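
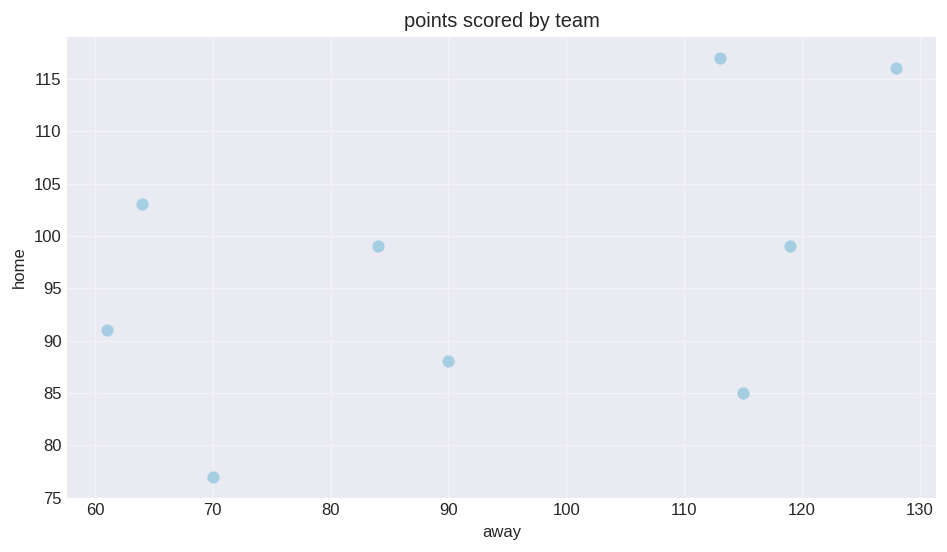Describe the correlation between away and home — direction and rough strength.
Points are positively correlated; moderate (|r| ≈ 0.5).

positive, moderate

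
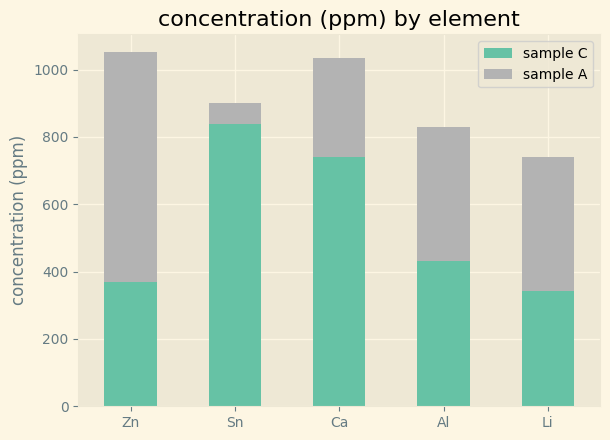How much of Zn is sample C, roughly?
≈ 400

sample C top ≈ 400, bottom ≈ 0; segment ≈ 400.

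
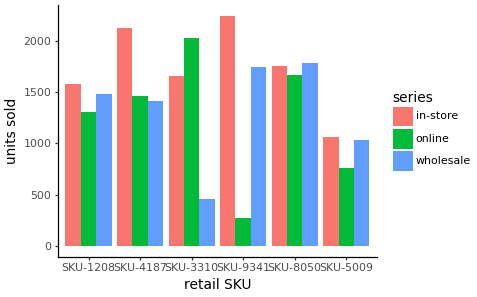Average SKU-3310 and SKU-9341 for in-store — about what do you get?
(1600 + 2200) / 2 ≈ 1900.

≈ 1900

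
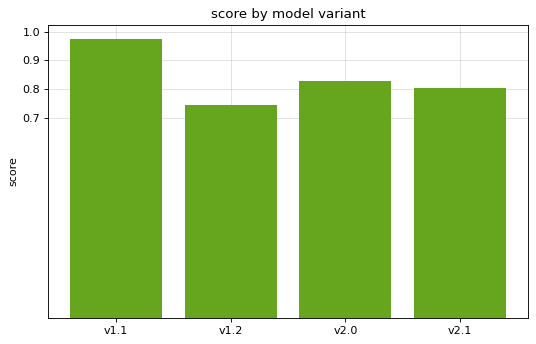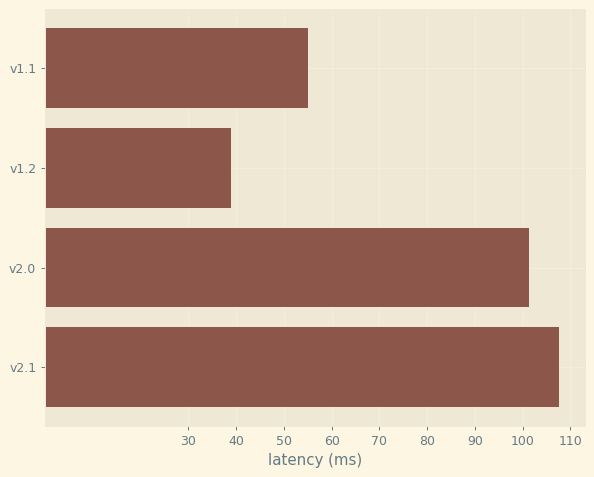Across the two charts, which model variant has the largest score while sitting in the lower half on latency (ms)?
v1.1

Chart 2 median latency (ms) ≈ 80; below-median model variants: v1.1, v1.2. Among those, v1.1 has the highest score (≈ 1).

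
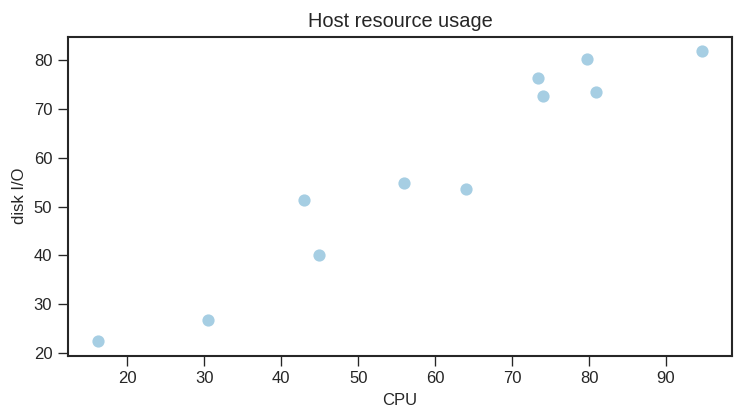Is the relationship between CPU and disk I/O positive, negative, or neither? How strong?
Points are positively correlated; strong (|r| ≈ 1.0).

positive, strong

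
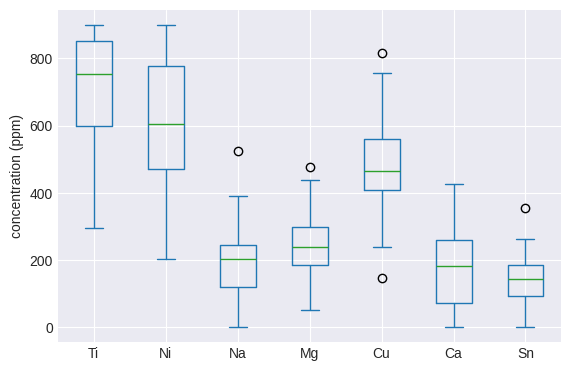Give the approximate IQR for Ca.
Q3 ≈ 250, Q1 ≈ 50; IQR ≈ 200.

≈ 200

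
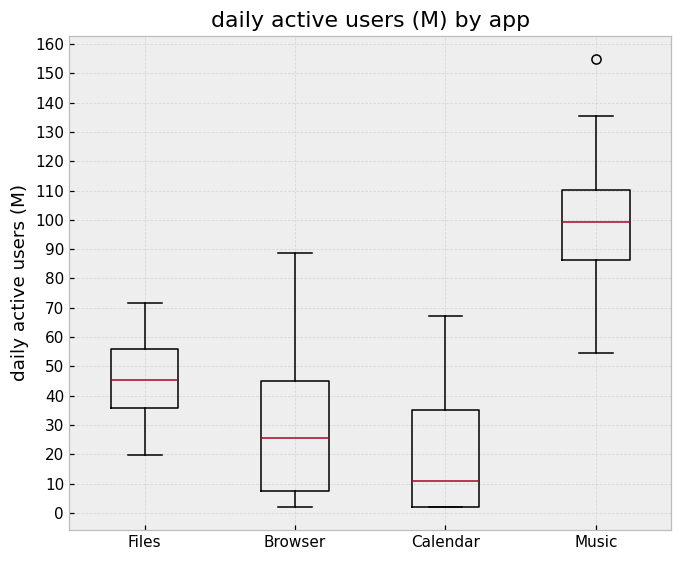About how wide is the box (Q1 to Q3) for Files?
≈ 20

Q3 ≈ 60, Q1 ≈ 40; IQR ≈ 20.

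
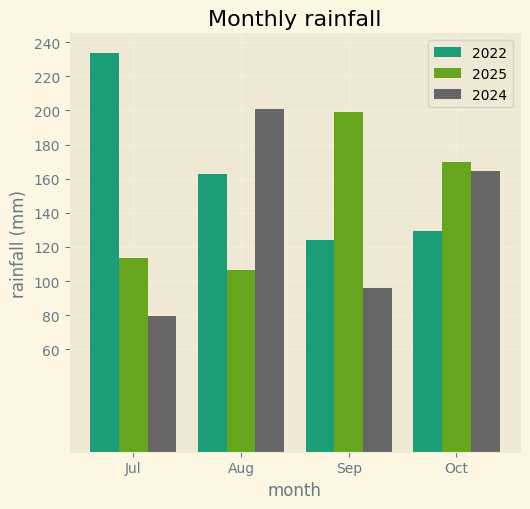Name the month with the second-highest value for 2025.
Top 3 for 2025: Sep ≈ 200, Oct ≈ 160, Jul ≈ 120.

Oct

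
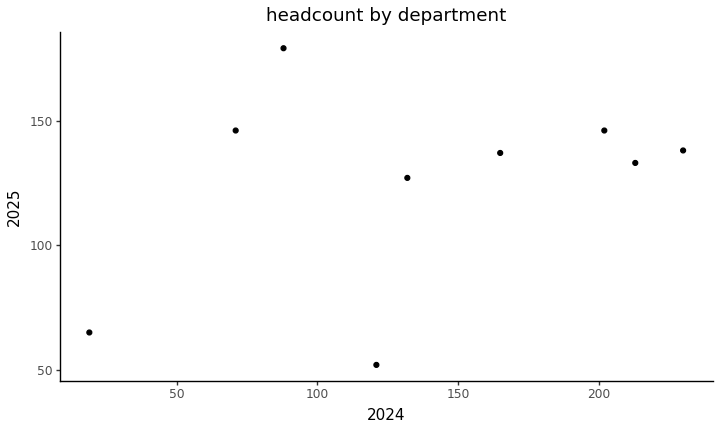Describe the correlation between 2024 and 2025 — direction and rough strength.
positive, weak

Points are positively correlated; weak (|r| ≈ 0.3).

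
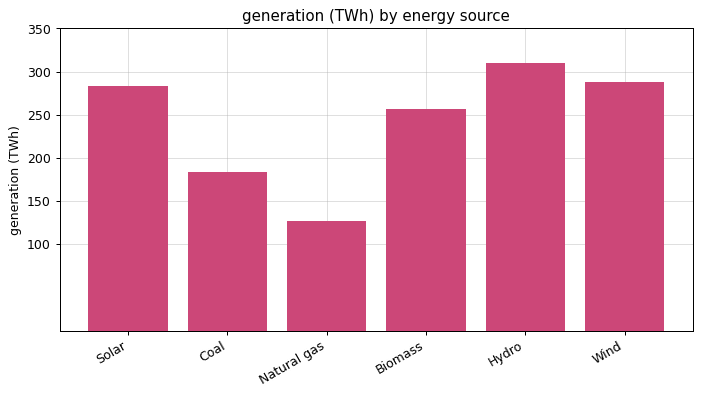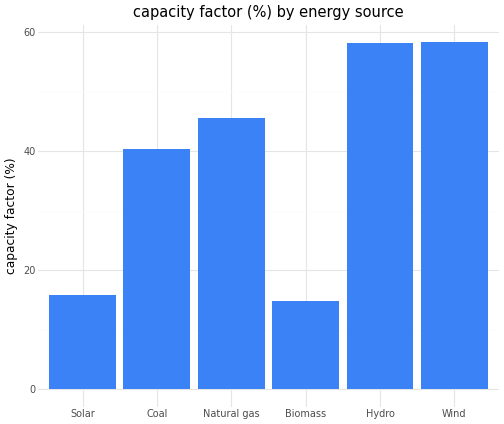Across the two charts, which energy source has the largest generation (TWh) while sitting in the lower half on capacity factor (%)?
Chart 2 median capacity factor (%) ≈ 40; below-median energy sources: Solar, Coal, Biomass. Among those, Solar has the highest generation (TWh) (≈ 300).

Solar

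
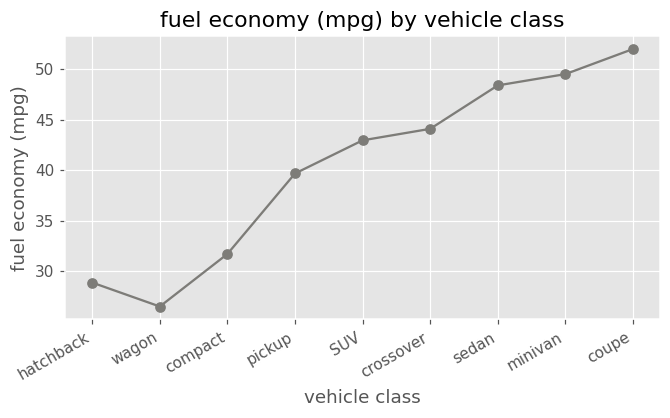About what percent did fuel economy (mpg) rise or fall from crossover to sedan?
≈ +11.1%

crossover ≈ 45, sedan ≈ 50; (50 − 45) / 45 ≈ +11.1%.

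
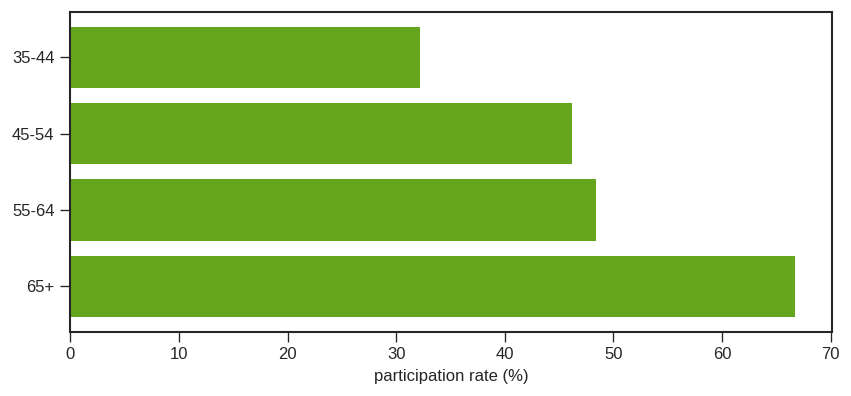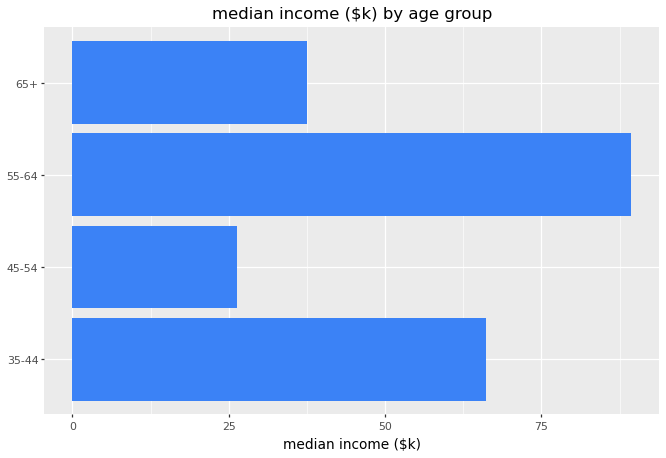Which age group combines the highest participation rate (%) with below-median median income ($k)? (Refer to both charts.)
65+

Chart 2 median median income ($k) ≈ 50; below-median age groups: 45-54, 65+. Among those, 65+ has the highest participation rate (%) (≈ 70).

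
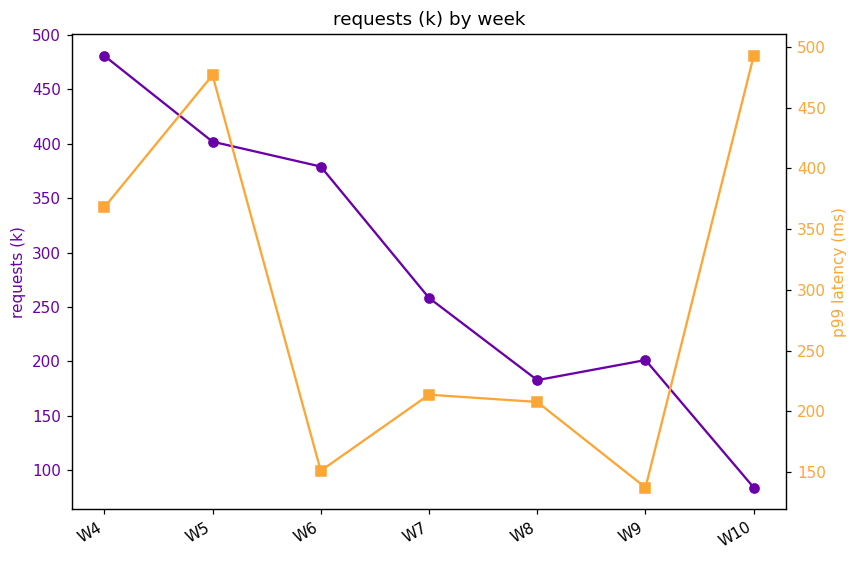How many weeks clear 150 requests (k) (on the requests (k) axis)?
6

Above 150: W4, W5, W6, W7, W8, W9.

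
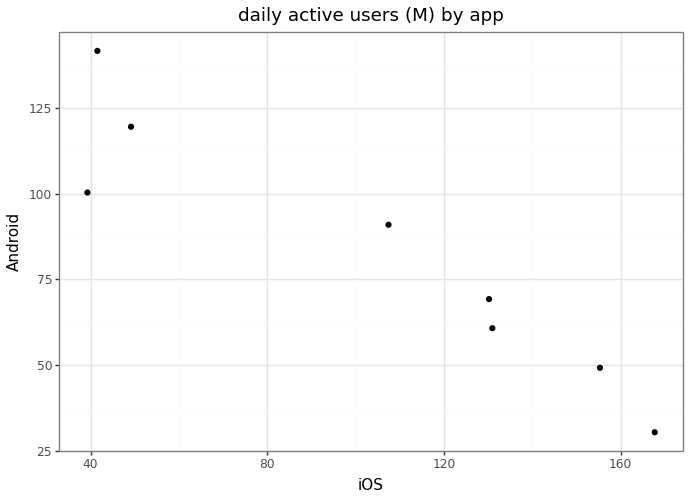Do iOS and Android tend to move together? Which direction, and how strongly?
negative, strong

Points are negatively correlated; strong (|r| ≈ 0.9).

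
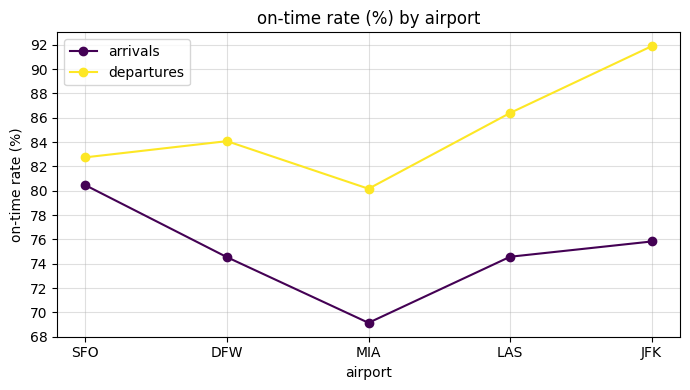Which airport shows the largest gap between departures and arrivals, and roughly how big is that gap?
JFK, ≈ 16 %

JFK: departures ≈ 92, arrivals ≈ 76 → gap ≈ 16. Next-largest (LAS) is only ≈ 12.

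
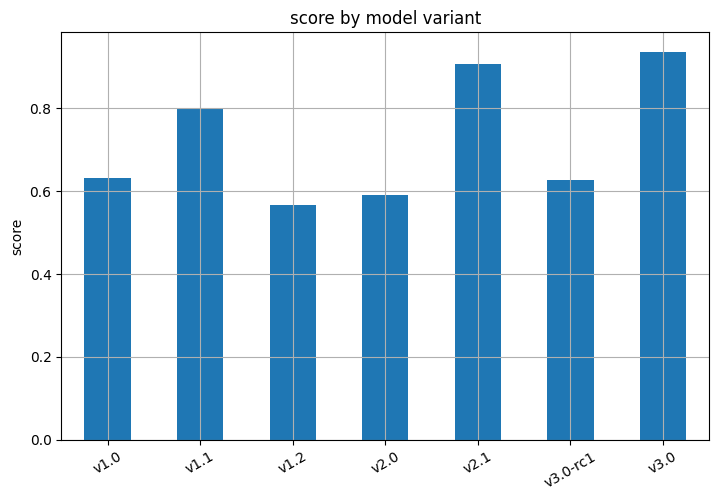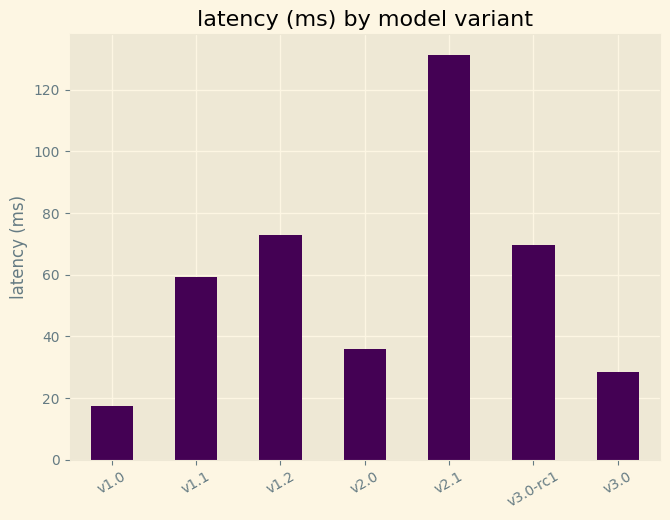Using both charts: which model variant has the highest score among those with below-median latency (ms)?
v3.0

Chart 2 median latency (ms) ≈ 60; below-median model variants: v1.0, v2.0, v3.0. Among those, v3.0 has the highest score (≈ 0.9).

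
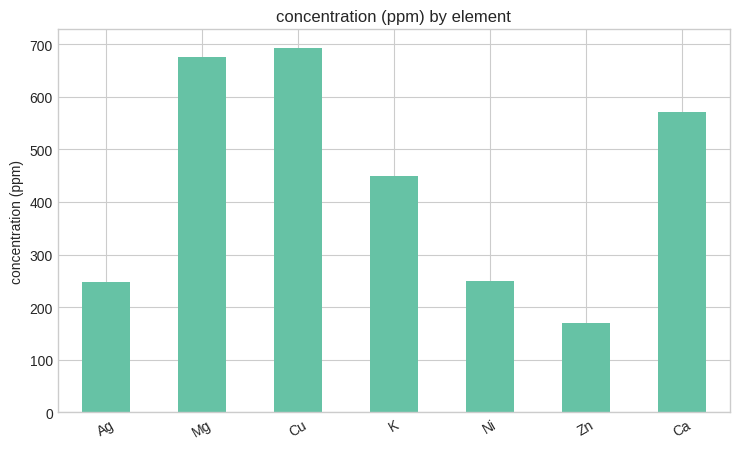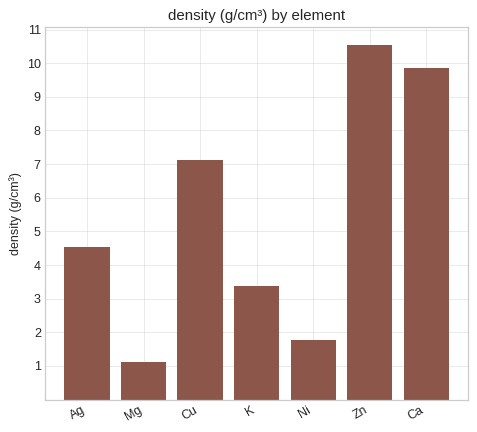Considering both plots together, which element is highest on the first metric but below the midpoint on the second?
Mg

Chart 2 median density (g/cm³) ≈ 5; below-median elements: Mg, K, Ni. Among those, Mg has the highest concentration (ppm) (≈ 700).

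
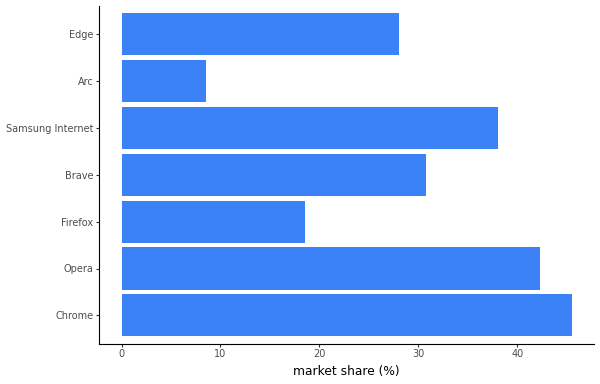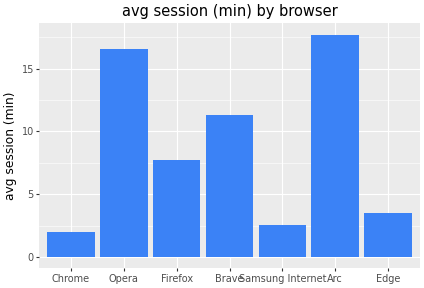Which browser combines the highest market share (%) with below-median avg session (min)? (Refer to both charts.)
Chart 2 median avg session (min) ≈ 8; below-median browsers: Chrome, Samsung Internet, Edge. Among those, Chrome has the highest market share (%) (≈ 45).

Chrome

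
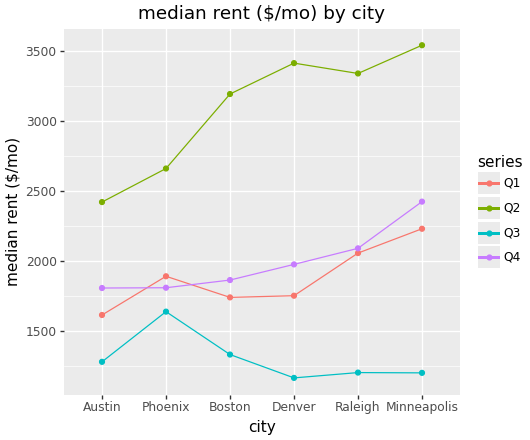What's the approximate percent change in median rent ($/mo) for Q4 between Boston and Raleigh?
Boston ≈ 1800, Raleigh ≈ 2000; (2000 − 1800) / 1800 ≈ +11.1%.

≈ +11.1%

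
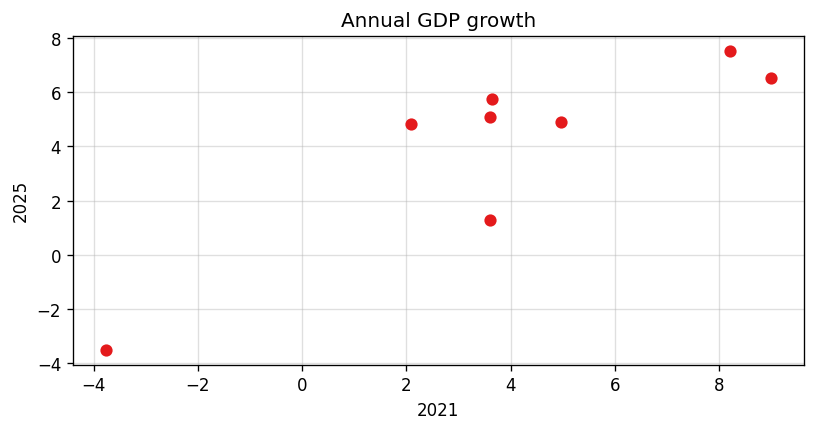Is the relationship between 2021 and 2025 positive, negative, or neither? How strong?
Points are positively correlated; strong (|r| ≈ 0.9).

positive, strong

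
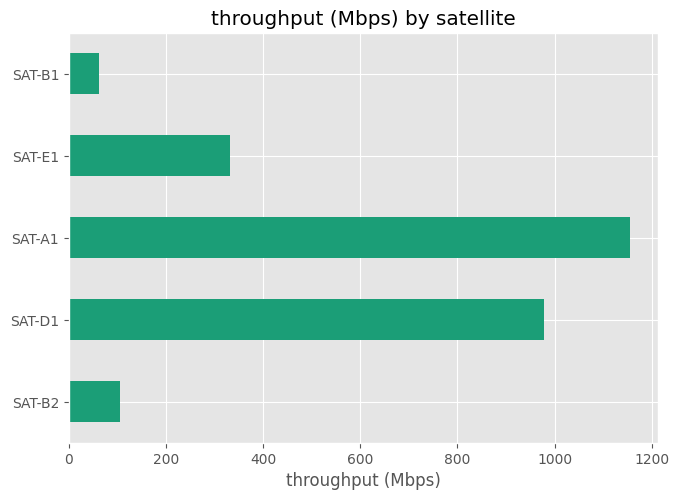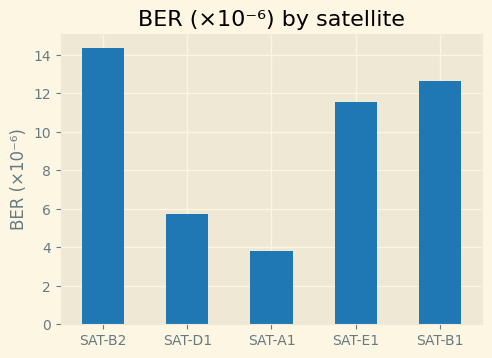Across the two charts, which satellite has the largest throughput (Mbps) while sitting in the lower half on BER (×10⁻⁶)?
SAT-A1

Chart 2 median BER (×10⁻⁶) ≈ 12; below-median satellites: SAT-D1, SAT-A1. Among those, SAT-A1 has the highest throughput (Mbps) (≈ 1200).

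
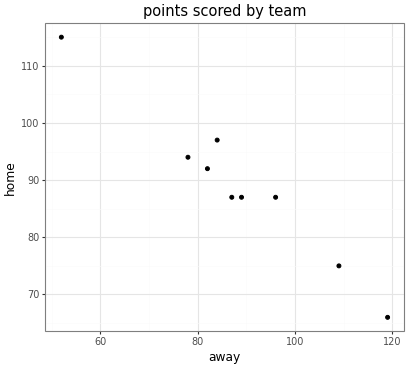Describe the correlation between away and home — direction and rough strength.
Points are negatively correlated; strong (|r| ≈ 1.0).

negative, strong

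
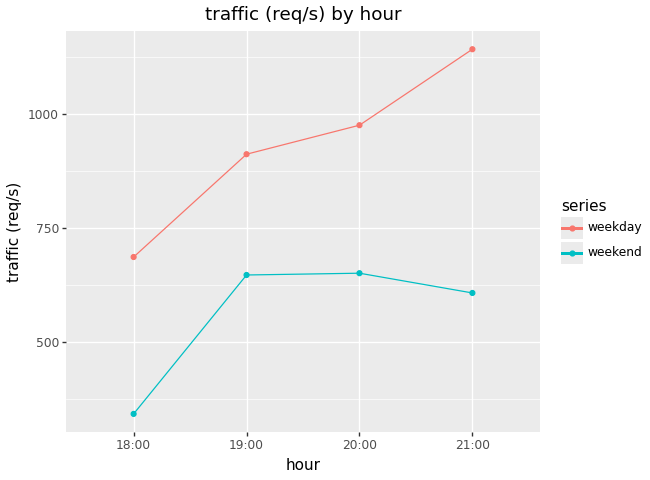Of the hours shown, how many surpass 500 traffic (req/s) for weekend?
3

Above 500: 19:00, 20:00, 21:00.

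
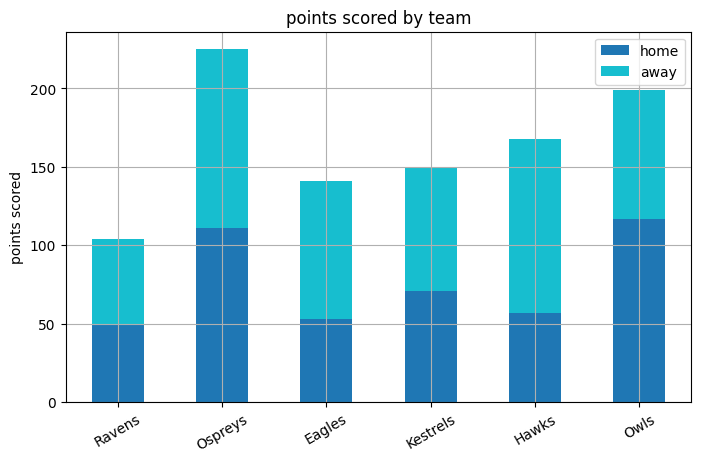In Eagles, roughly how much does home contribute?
≈ 60

home top ≈ 60, bottom ≈ 0; segment ≈ 60.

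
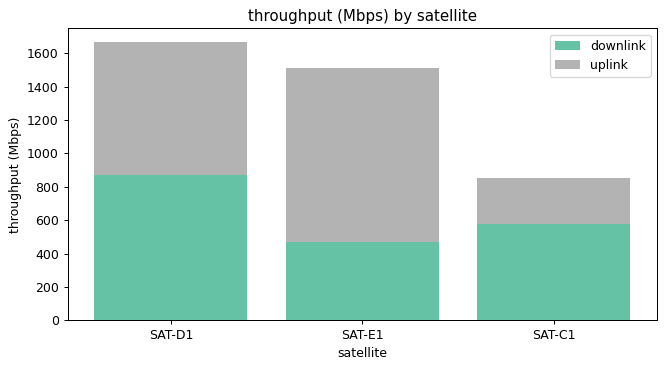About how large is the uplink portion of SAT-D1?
≈ 800

uplink top ≈ 1600, bottom ≈ 800; segment ≈ 800.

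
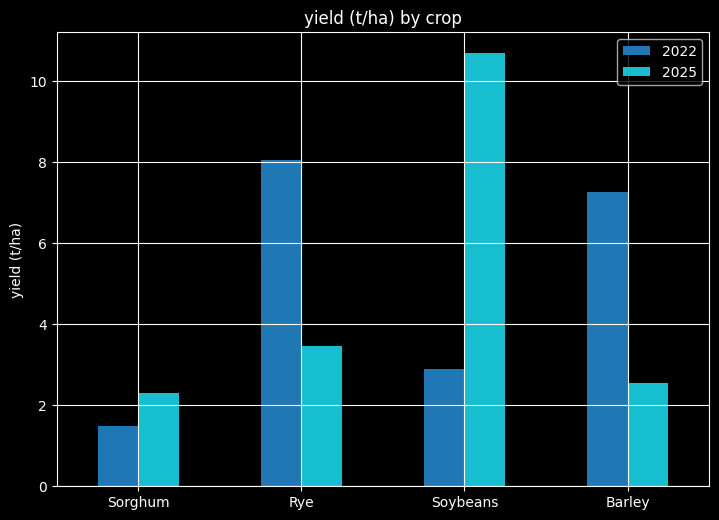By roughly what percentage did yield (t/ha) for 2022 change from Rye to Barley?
≈ -12.5%

Rye ≈ 8, Barley ≈ 7; (7 − 8) / 8 ≈ -12.5%.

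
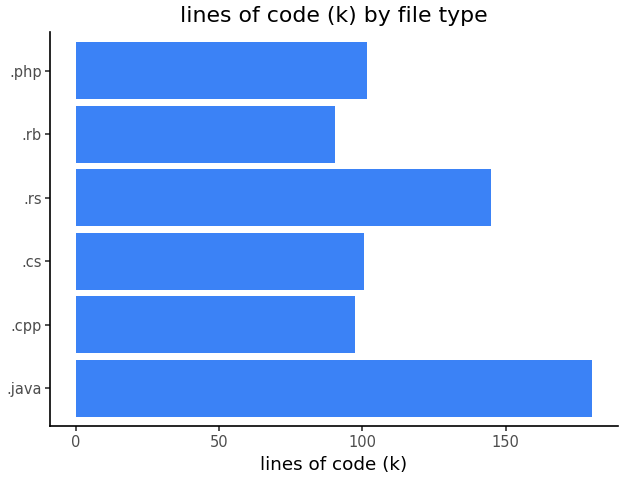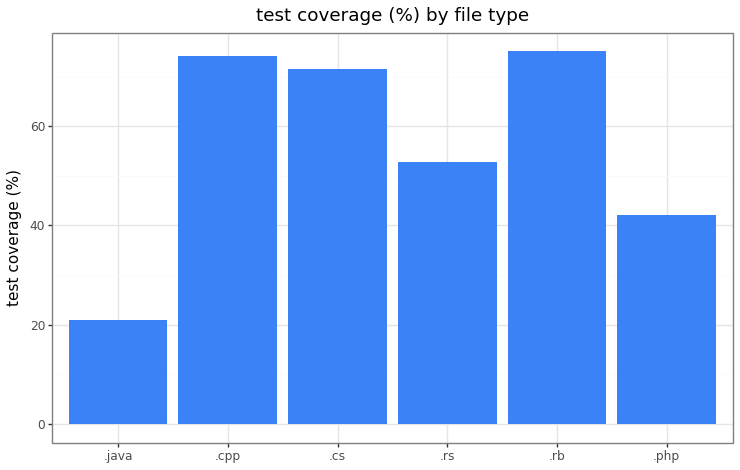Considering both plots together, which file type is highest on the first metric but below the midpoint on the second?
.java

Chart 2 median test coverage (%) ≈ 60; below-median file types: .java, .rs, .php. Among those, .java has the highest lines of code (k) (≈ 180).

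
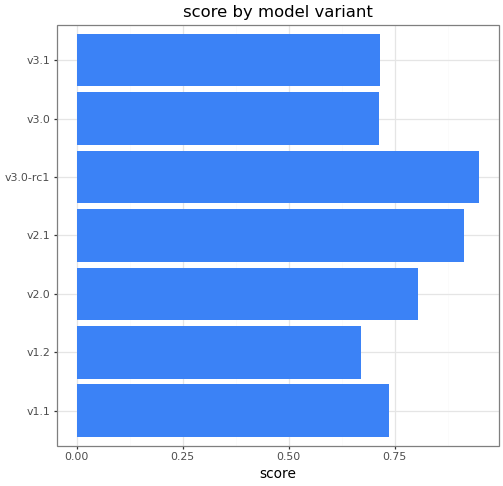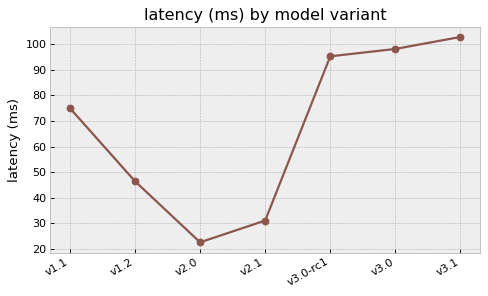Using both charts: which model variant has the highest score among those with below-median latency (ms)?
v2.1

Chart 2 median latency (ms) ≈ 80; below-median model variants: v1.2, v2.0, v2.1. Among those, v2.1 has the highest score (≈ 0.9).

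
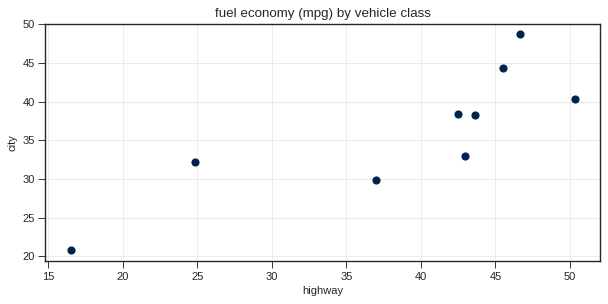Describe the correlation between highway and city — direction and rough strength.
positive, strong

Points are positively correlated; strong (|r| ≈ 0.8).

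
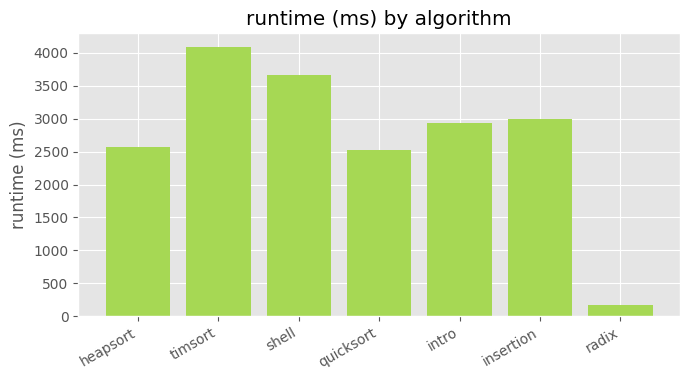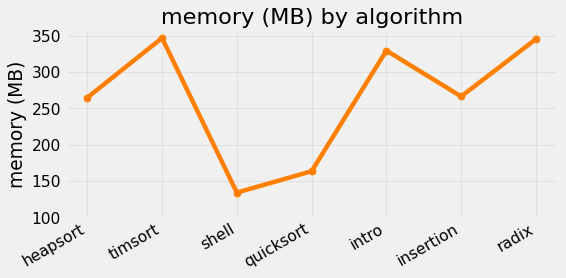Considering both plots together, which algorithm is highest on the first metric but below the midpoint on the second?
shell

Chart 2 median memory (MB) ≈ 250; below-median algorithms: heapsort, shell, quicksort. Among those, shell has the highest runtime (ms) (≈ 3500).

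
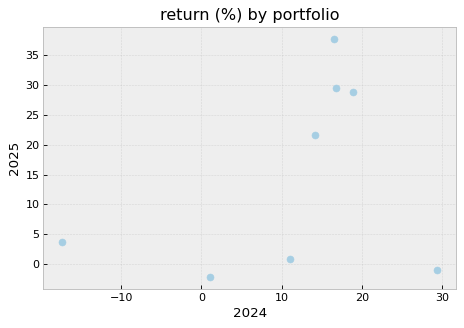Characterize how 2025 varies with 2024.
Points are positively correlated; weak (|r| ≈ 0.3).

positive, weak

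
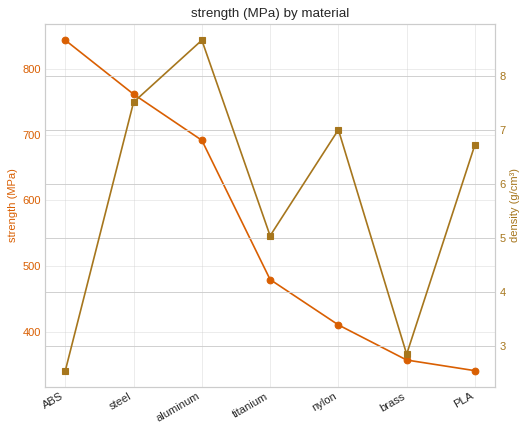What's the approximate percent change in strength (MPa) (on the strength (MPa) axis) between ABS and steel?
≈ -11.8%

ABS ≈ 850, steel ≈ 750; (750 − 850) / 850 ≈ -11.8%.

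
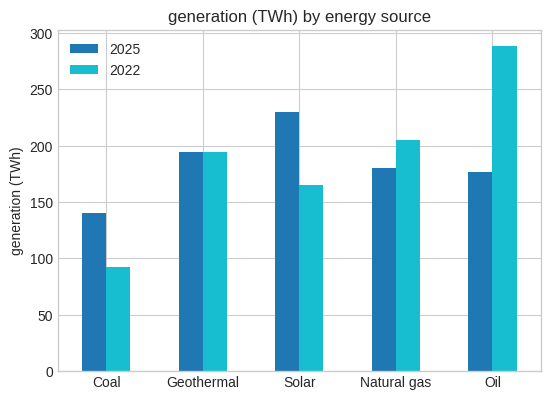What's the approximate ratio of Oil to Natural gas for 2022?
≈ 1.5×

Oil ≈ 300, Natural gas ≈ 200; 300/200 ≈ 1.5.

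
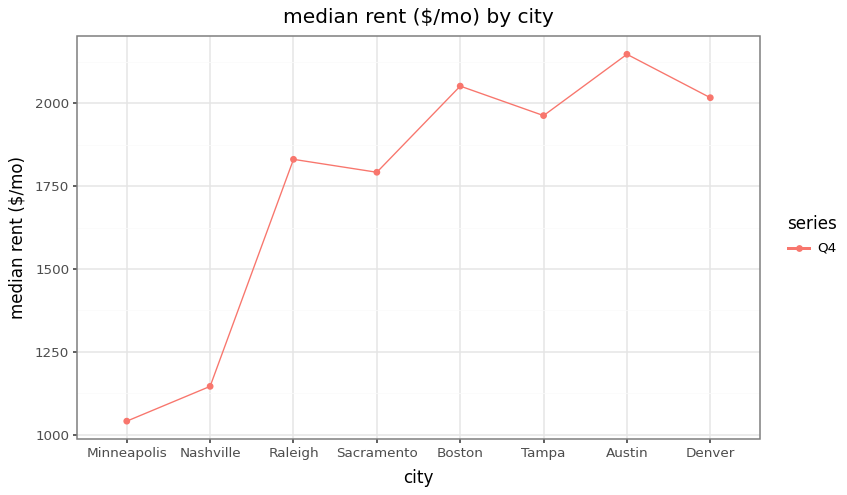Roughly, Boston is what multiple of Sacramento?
Boston ≈ 2100, Sacramento ≈ 1800; 2100/1800 ≈ 1.17.

≈ 1.17×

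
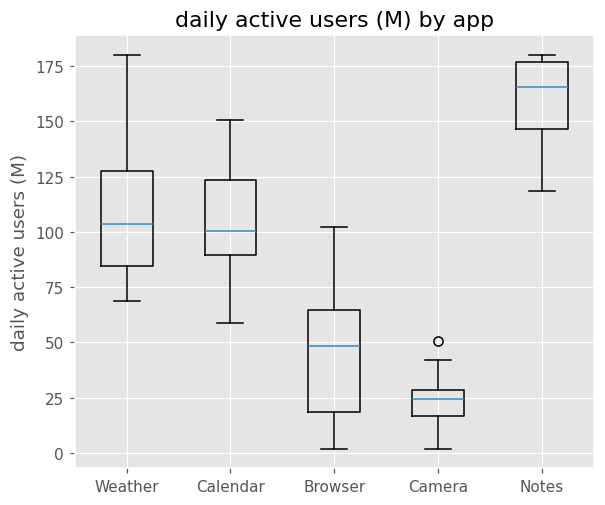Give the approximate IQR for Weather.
Q3 ≈ 120, Q1 ≈ 80; IQR ≈ 40.

≈ 40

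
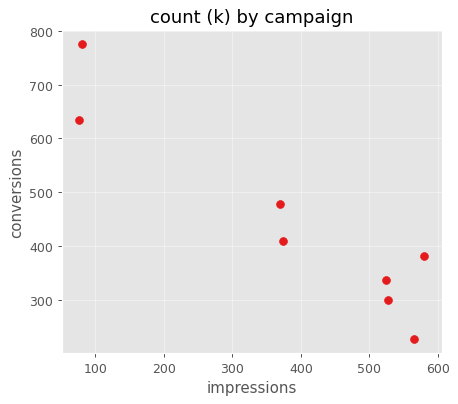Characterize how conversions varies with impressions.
negative, strong

Points are negatively correlated; strong (|r| ≈ 0.9).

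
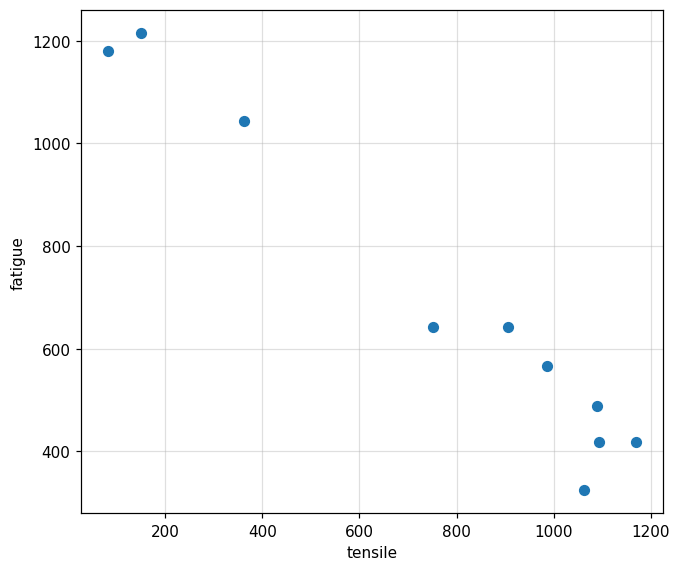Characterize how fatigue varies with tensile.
Points are negatively correlated; strong (|r| ≈ 1.0).

negative, strong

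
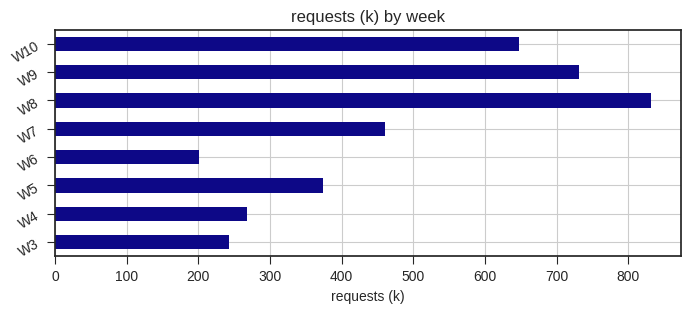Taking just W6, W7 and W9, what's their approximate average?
(200 + 500 + 700) / 3 ≈ 467.

≈ 467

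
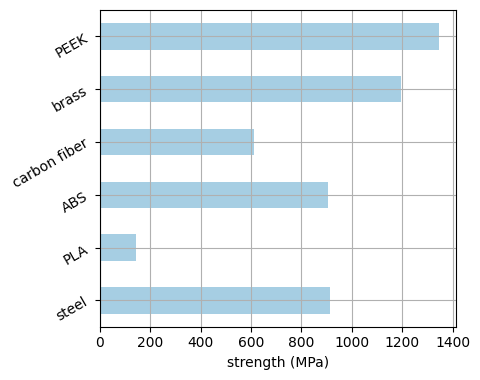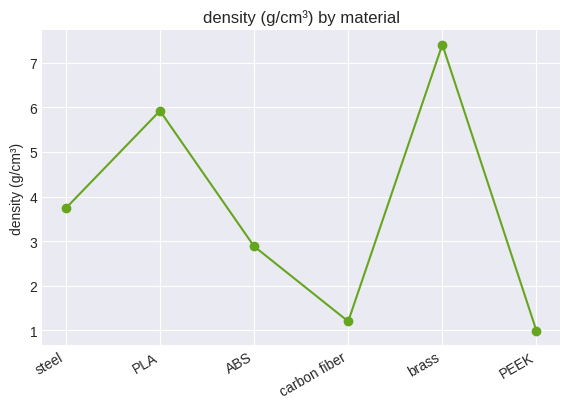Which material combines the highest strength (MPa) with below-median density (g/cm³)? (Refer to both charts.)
Chart 2 median density (g/cm³) ≈ 3; below-median materials: ABS, carbon fiber, PEEK. Among those, PEEK has the highest strength (MPa) (≈ 1400).

PEEK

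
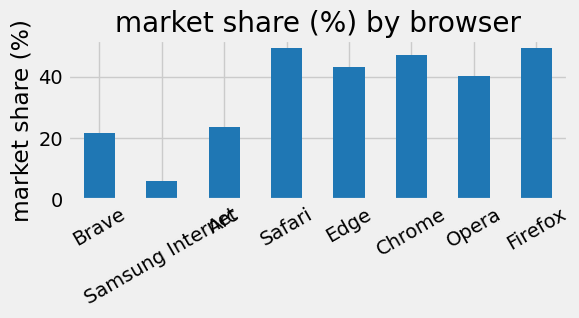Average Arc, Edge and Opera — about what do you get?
≈ 37

(25 + 45 + 40) / 3 ≈ 37.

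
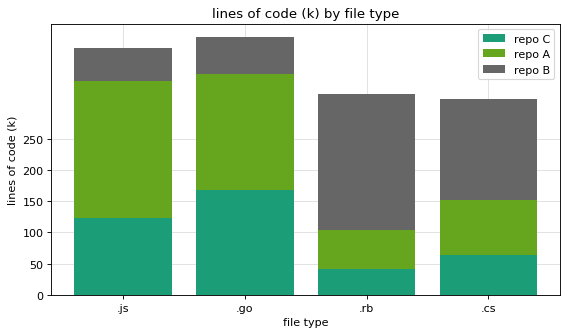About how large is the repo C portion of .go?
≈ 150

repo C top ≈ 150, bottom ≈ 0; segment ≈ 150.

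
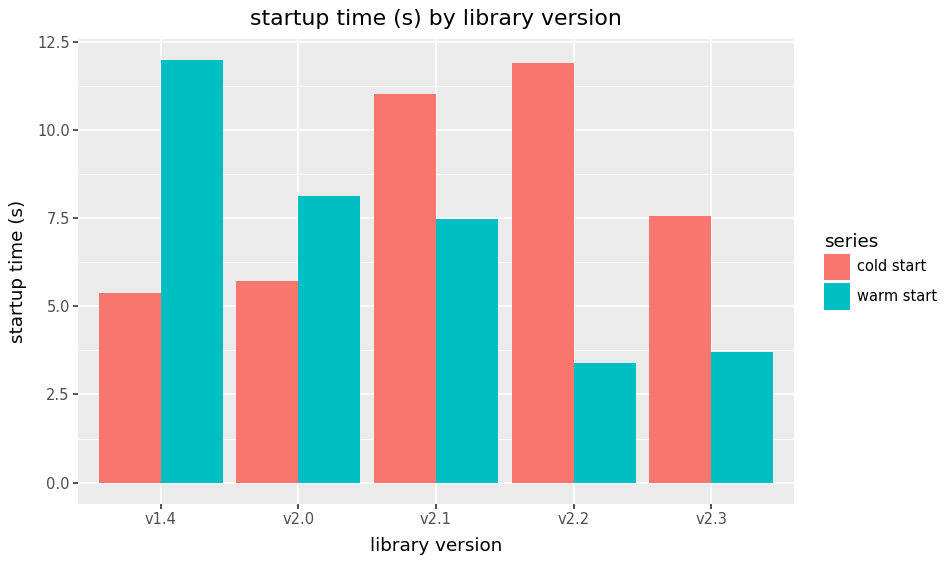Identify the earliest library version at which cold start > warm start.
v2.0: cold start ≈ 6 vs warm start ≈ 8 (not yet); v2.1: cold start ≈ 11 vs warm start ≈ 7 (first crossover).

v2.1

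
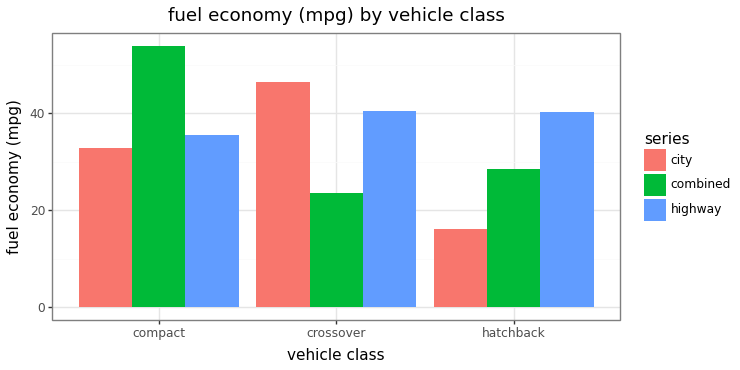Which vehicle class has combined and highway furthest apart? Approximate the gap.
compact: combined ≈ 55, highway ≈ 35 → gap ≈ 20. Next-largest (crossover) is only ≈ 15.

compact, ≈ 20 mpg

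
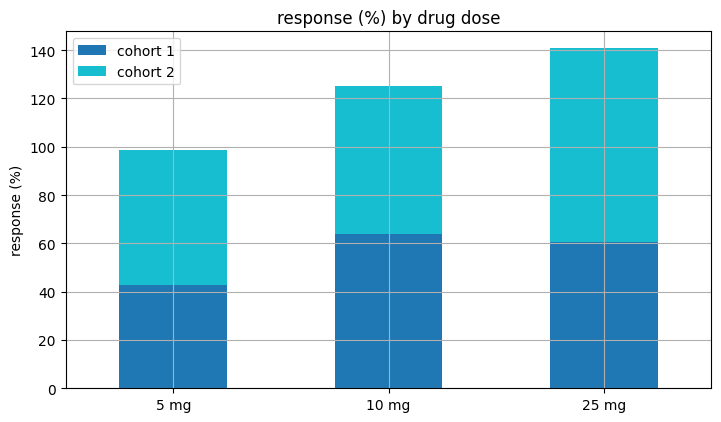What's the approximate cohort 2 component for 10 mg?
cohort 2 top ≈ 120, bottom ≈ 60; segment ≈ 60.

≈ 60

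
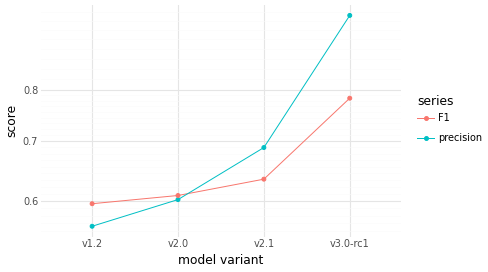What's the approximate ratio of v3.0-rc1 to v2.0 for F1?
≈ 1.33×

v3.0-rc1 ≈ 0.80, v2.0 ≈ 0.60; 0.80/0.60 ≈ 1.33.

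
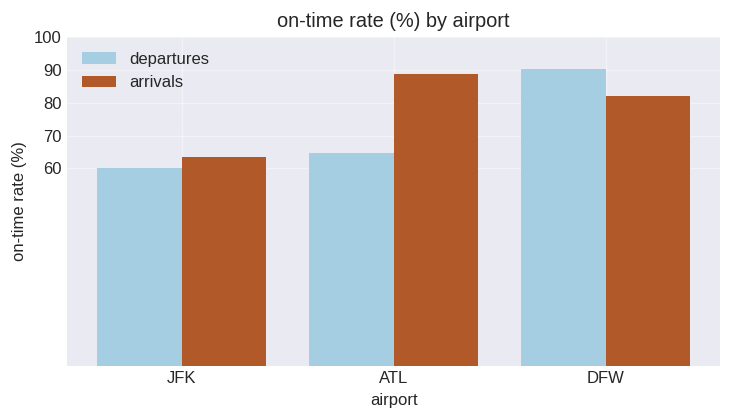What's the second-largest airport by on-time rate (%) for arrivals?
Top 3 for arrivals: ATL ≈ 90, DFW ≈ 80, JFK ≈ 60.

DFW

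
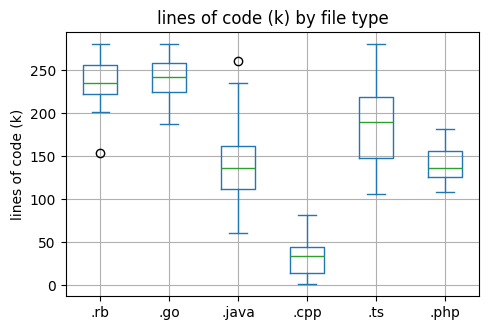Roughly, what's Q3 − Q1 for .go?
Q3 ≈ 260, Q1 ≈ 220; IQR ≈ 40.

≈ 40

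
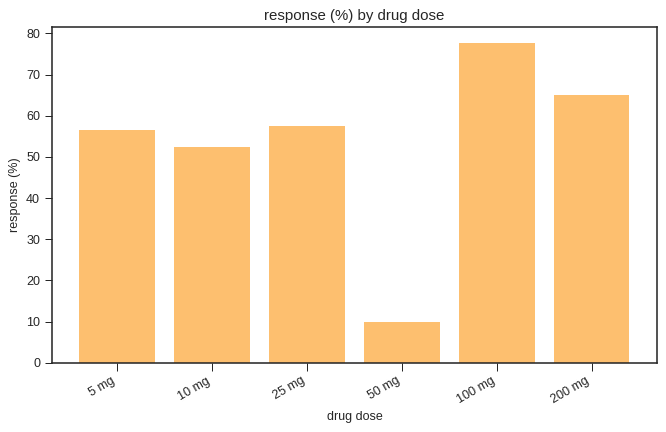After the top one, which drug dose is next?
200 mg

Top 3: 100 mg ≈ 80, 200 mg ≈ 70, 25 mg ≈ 60.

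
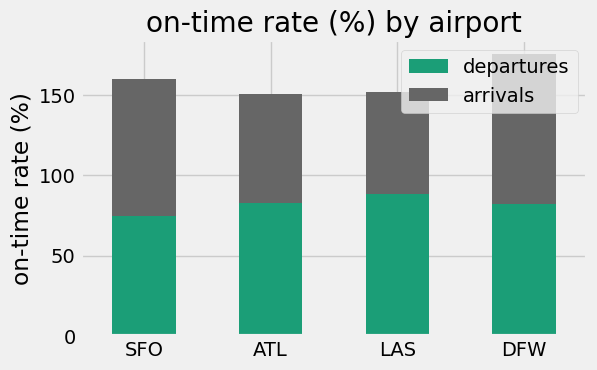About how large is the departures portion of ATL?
departures top ≈ 80, bottom ≈ 0; segment ≈ 80.

≈ 80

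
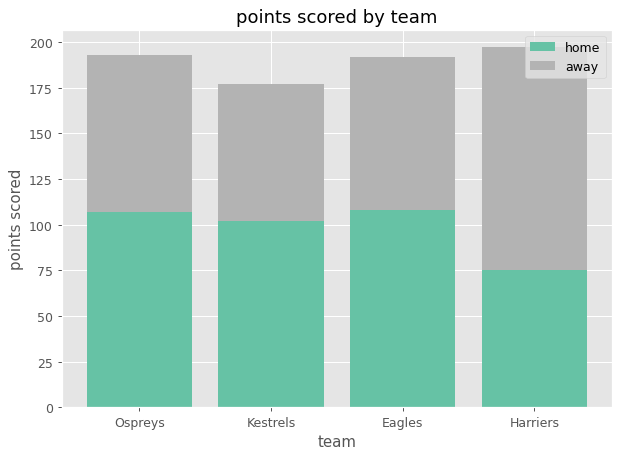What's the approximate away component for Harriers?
away top ≈ 200, bottom ≈ 80; segment ≈ 120.

≈ 120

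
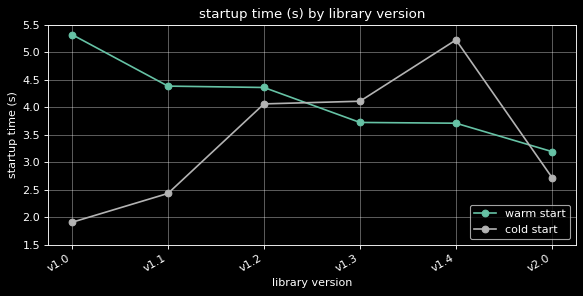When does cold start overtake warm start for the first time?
v1.2: cold start ≈ 4.0 vs warm start ≈ 4.5 (not yet); v1.3: cold start ≈ 4.0 vs warm start ≈ 3.5 (first crossover).

v1.3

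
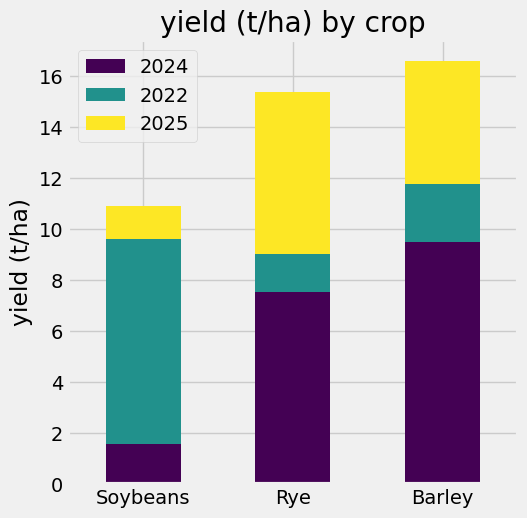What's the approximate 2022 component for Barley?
2022 top ≈ 12, bottom ≈ 10; segment ≈ 2.

≈ 2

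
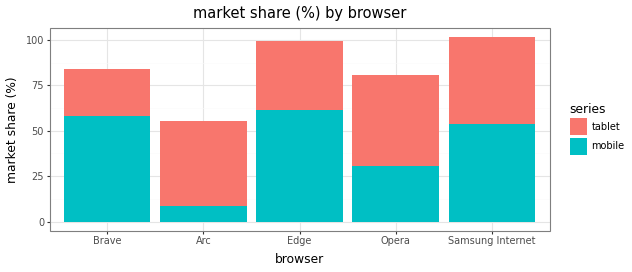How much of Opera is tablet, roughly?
≈ 50

tablet top ≈ 80, bottom ≈ 30; segment ≈ 50.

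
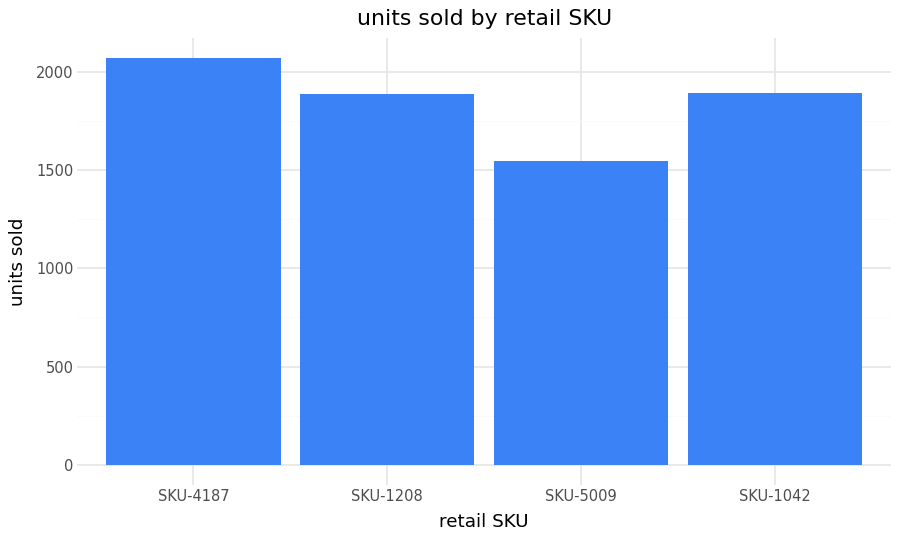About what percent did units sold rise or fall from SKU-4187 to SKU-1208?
SKU-4187 ≈ 2000, SKU-1208 ≈ 1800; (1800 − 2000) / 2000 ≈ -10%.

≈ -10%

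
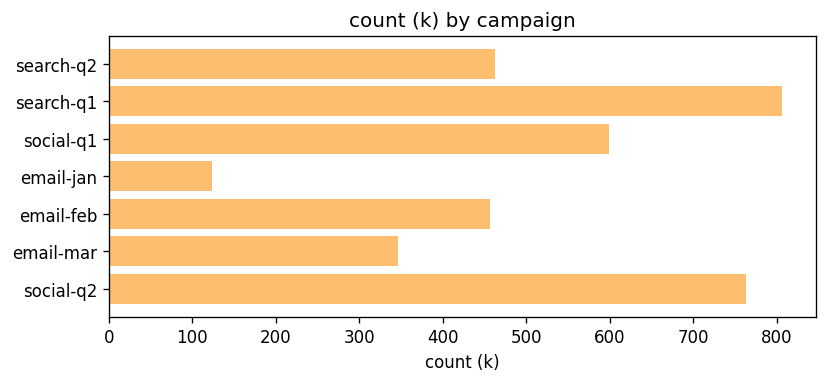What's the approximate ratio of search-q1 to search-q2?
≈ 1.6×

search-q1 ≈ 800, search-q2 ≈ 500; 800/500 ≈ 1.6.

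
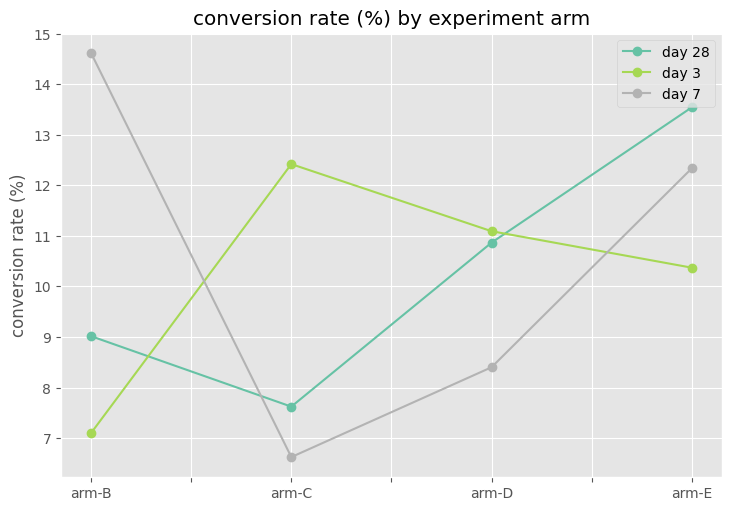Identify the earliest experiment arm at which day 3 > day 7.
arm-B: day 3 ≈ 7 vs day 7 ≈ 15 (not yet); arm-C: day 3 ≈ 12 vs day 7 ≈ 7 (first crossover).

arm-C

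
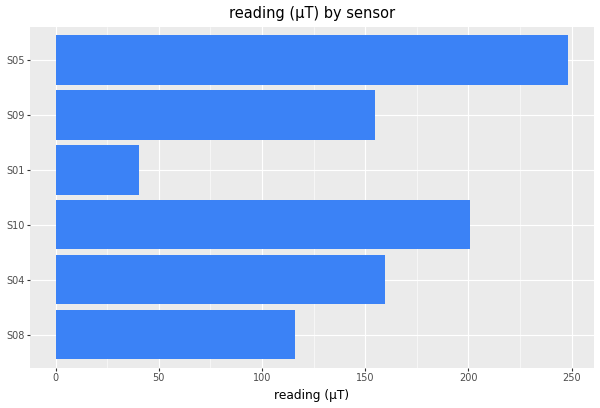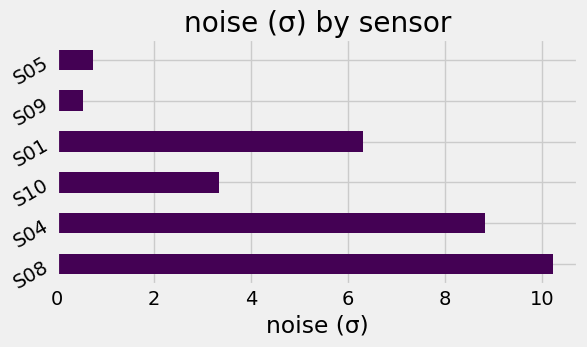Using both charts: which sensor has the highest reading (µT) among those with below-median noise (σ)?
S05

Chart 2 median noise (σ) ≈ 5; below-median sensors: S10, S09, S05. Among those, S05 has the highest reading (µT) (≈ 250).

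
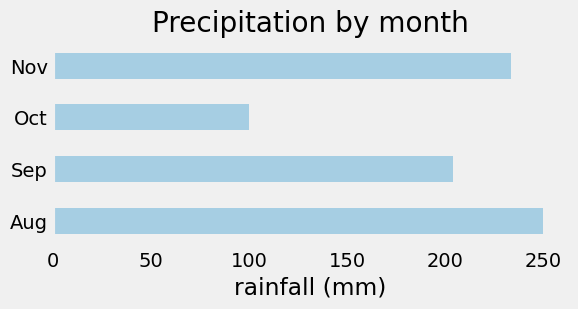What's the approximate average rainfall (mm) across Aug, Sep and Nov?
≈ 225

(250 + 200 + 225) / 3 ≈ 225.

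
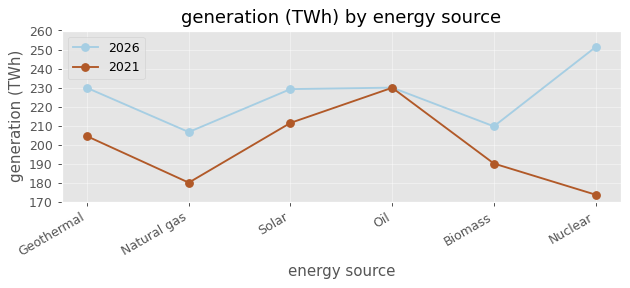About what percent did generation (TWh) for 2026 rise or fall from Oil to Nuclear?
Oil ≈ 230, Nuclear ≈ 250; (250 − 230) / 230 ≈ +8.7%.

≈ +8.7%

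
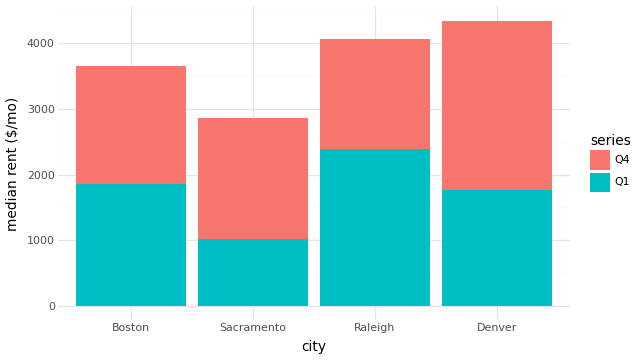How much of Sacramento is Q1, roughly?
≈ 1000

Q1 top ≈ 1000, bottom ≈ 0; segment ≈ 1000.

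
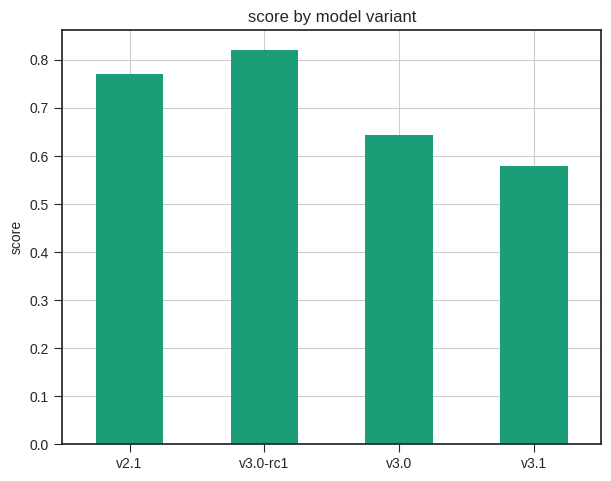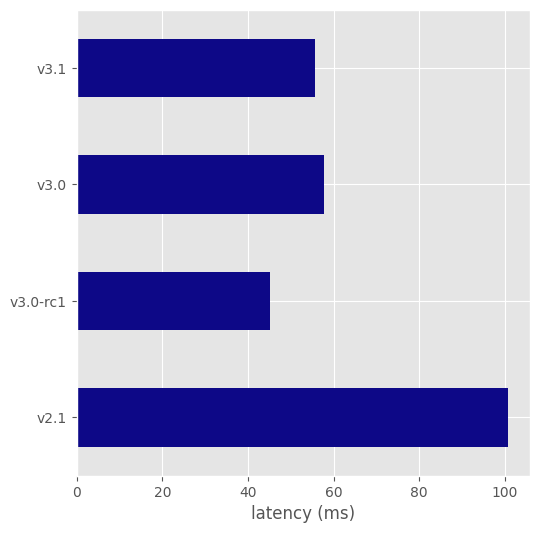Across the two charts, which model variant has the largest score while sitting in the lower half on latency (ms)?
v3.0-rc1

Chart 2 median latency (ms) ≈ 60; below-median model variants: v3.0-rc1, v3.1. Among those, v3.0-rc1 has the highest score (≈ 0.8).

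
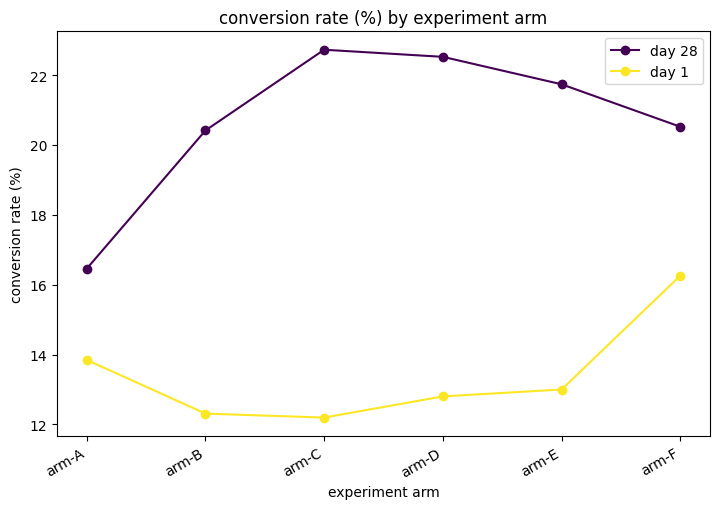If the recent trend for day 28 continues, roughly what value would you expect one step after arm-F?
Last three: 23, 22, 21 → slope ≈ -1/step → next ≈ 20.

≈ 20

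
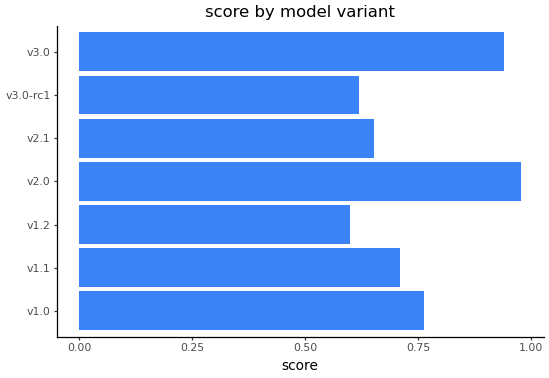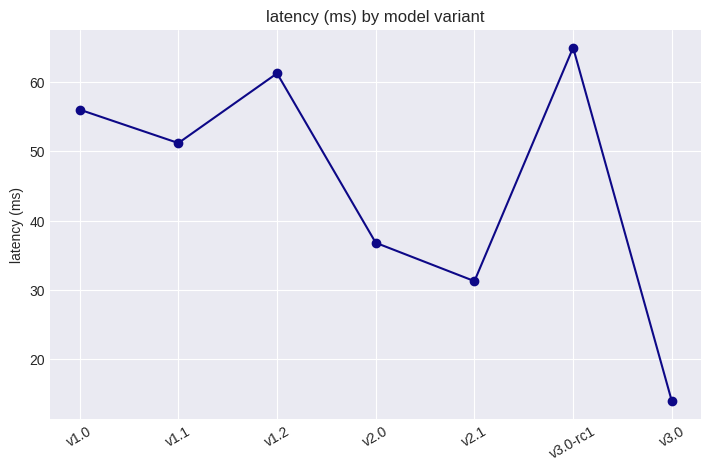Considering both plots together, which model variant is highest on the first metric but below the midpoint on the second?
v2.0

Chart 2 median latency (ms) ≈ 50; below-median model variants: v2.0, v2.1, v3.0. Among those, v2.0 has the highest score (≈ 1).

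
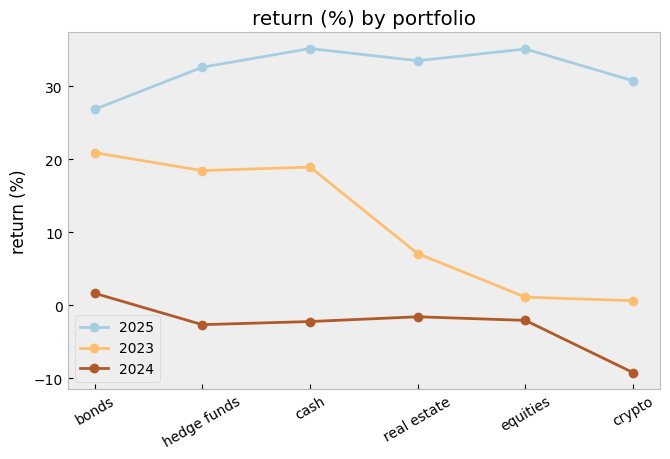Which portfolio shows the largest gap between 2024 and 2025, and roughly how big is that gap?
crypto: 2024 ≈ -10, 2025 ≈ 30 → gap ≈ 40. Next-largest (cash) is only ≈ 35.

crypto, ≈ 40 %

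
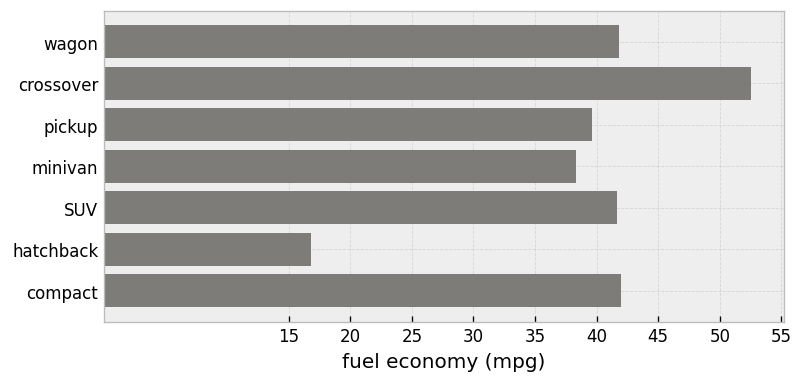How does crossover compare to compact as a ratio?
≈ 1.38×

crossover ≈ 55, compact ≈ 40; 55/40 ≈ 1.38.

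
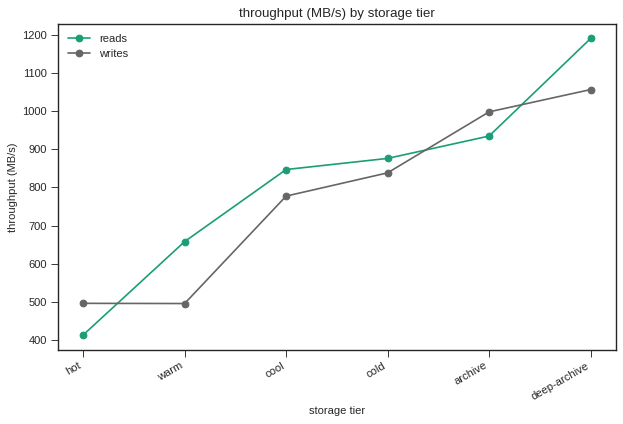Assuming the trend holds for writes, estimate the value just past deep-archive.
≈ 1250

Last three: 800, 1000, 1100 → slope ≈ 150/step → next ≈ 1250.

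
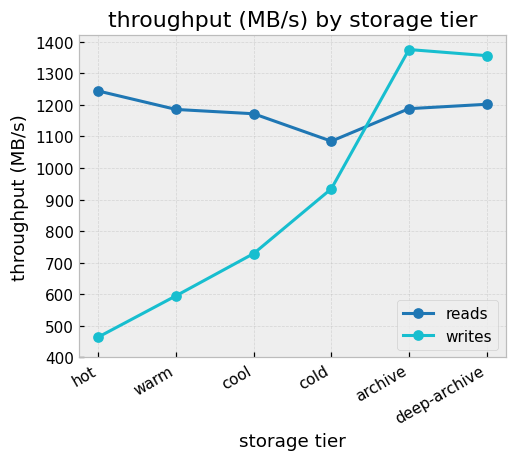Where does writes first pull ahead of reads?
cold: writes ≈ 900 vs reads ≈ 1100 (not yet); archive: writes ≈ 1400 vs reads ≈ 1200 (first crossover).

archive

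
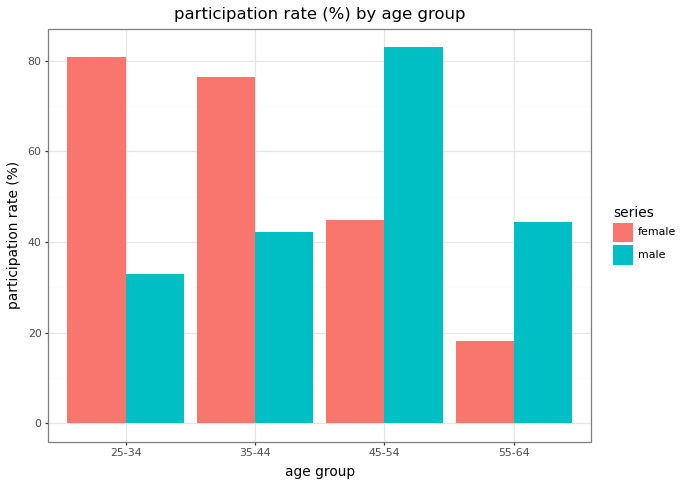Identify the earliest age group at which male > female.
35-44: male ≈ 40 vs female ≈ 80 (not yet); 45-54: male ≈ 80 vs female ≈ 40 (first crossover).

45-54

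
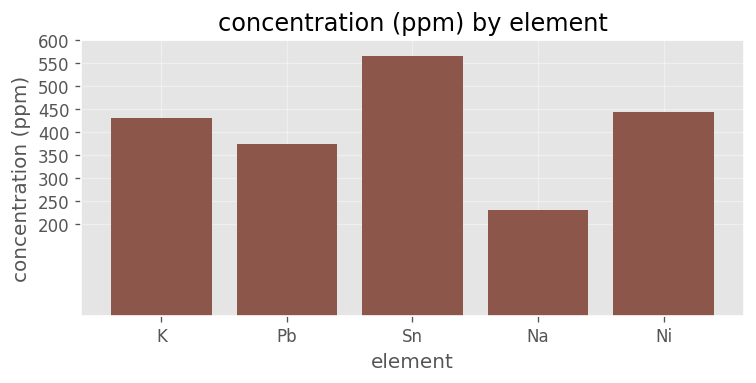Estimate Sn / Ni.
Sn ≈ 550, Ni ≈ 450; 550/450 ≈ 1.22.

≈ 1.22×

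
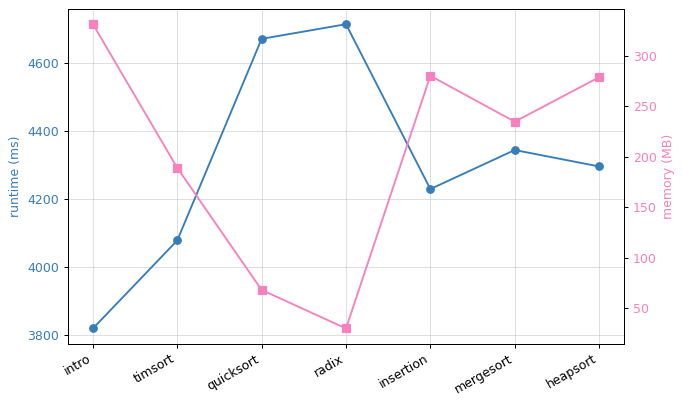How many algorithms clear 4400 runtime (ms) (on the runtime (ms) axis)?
2

Above 4400: quicksort, radix.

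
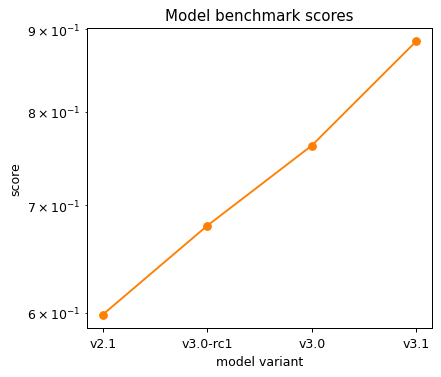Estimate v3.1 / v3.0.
≈ 1.2×

v3.1 ≈ 0.90, v3.0 ≈ 0.75; 0.90/0.75 ≈ 1.2.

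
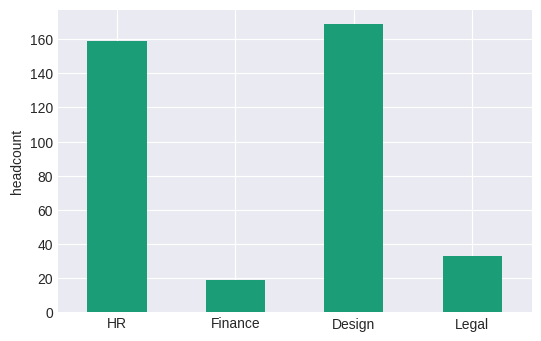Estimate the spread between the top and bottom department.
Max Design ≈ 160, min Finance ≈ 20; range ≈ 140.

≈ 140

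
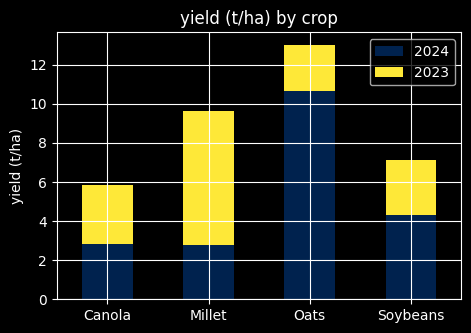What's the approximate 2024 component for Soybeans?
2024 top ≈ 4, bottom ≈ 0; segment ≈ 4.

≈ 4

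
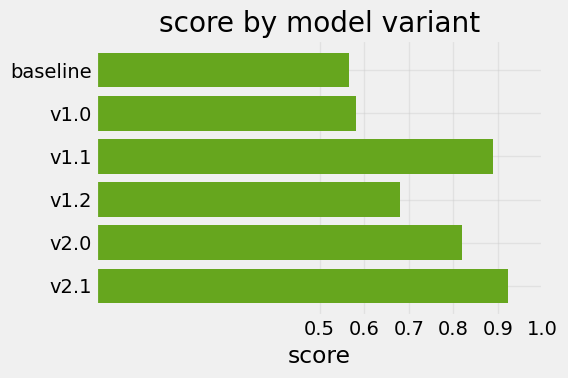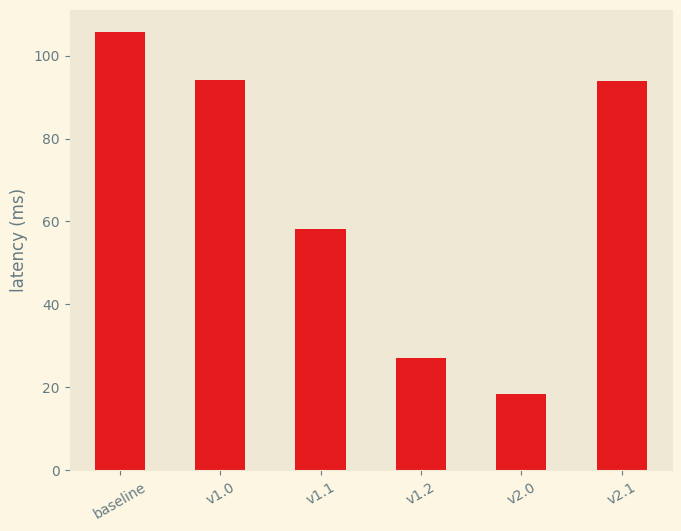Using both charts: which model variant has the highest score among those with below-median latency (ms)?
v1.1

Chart 2 median latency (ms) ≈ 80; below-median model variants: v1.1, v1.2, v2.0. Among those, v1.1 has the highest score (≈ 0.9).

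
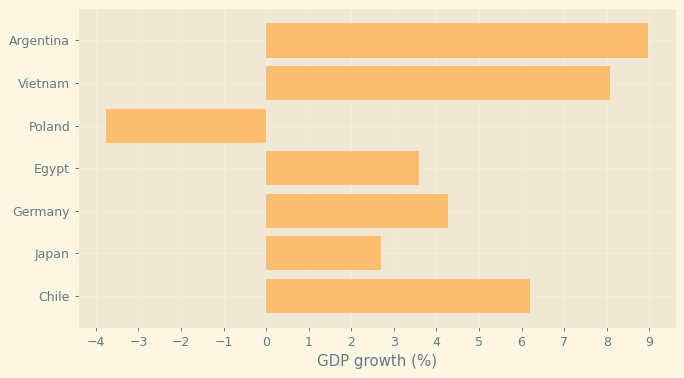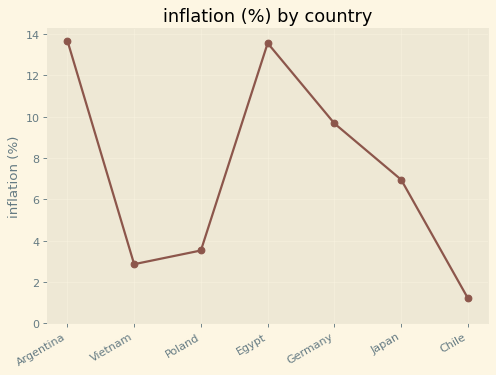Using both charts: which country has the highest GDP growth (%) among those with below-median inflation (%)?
Chart 2 median inflation (%) ≈ 6; below-median countries: Vietnam, Poland, Chile. Among those, Vietnam has the highest GDP growth (%) (≈ 8).

Vietnam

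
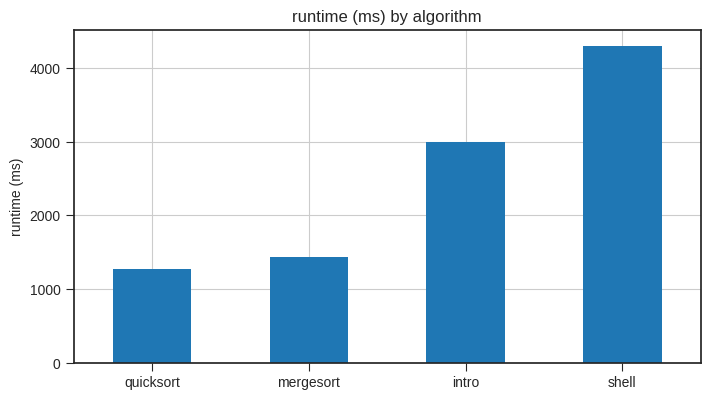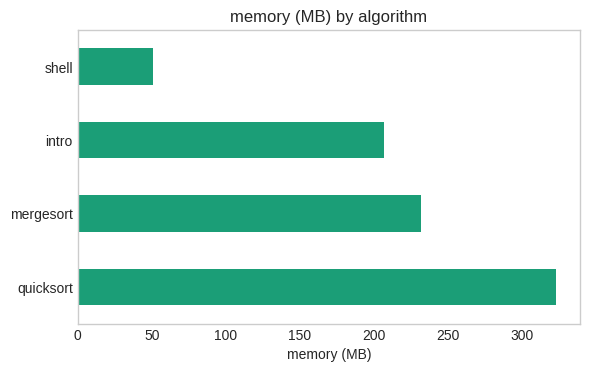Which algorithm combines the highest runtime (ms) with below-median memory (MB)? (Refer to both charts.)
shell

Chart 2 median memory (MB) ≈ 200; below-median algorithms: intro, shell. Among those, shell has the highest runtime (ms) (≈ 4500).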